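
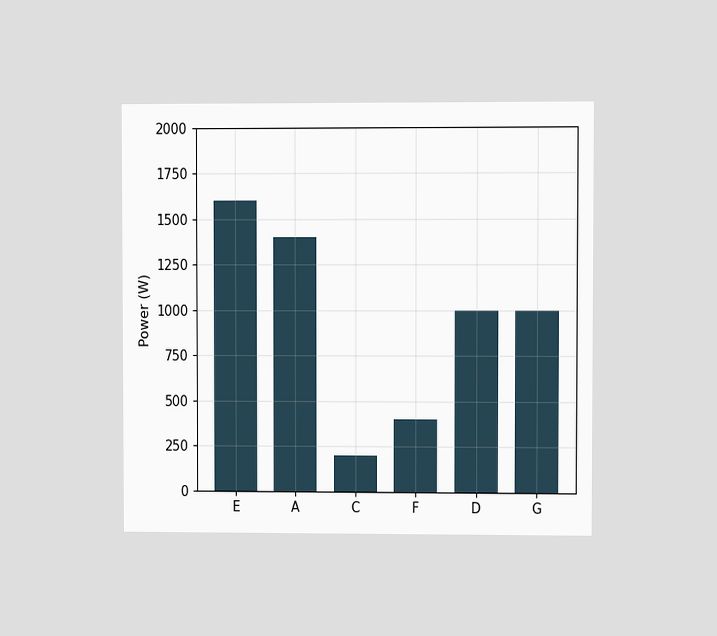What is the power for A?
1400W

The chart is viewed at a slight angle. Reading along the chart's y-axis, the A bar reaches 1400W.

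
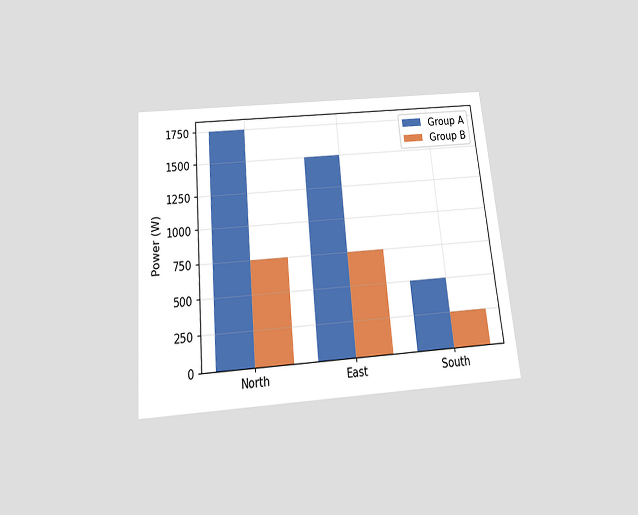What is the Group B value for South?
The chart is tilted about 5° counter-clockwise and viewed slightly from below. The Group B bar at South reaches 250W on the y-axis.

250W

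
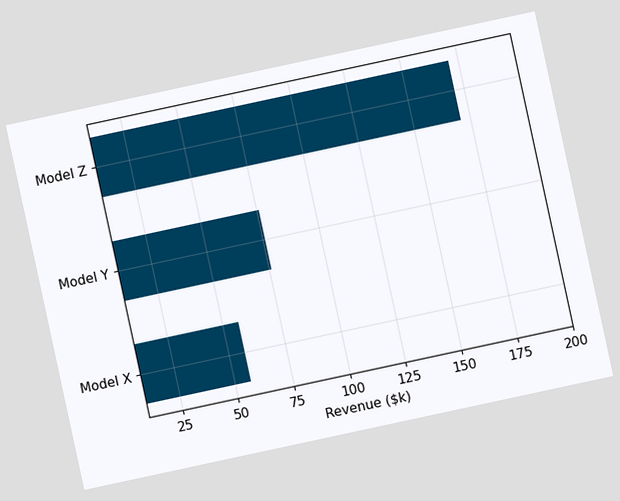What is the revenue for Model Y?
$76k

The chart is tilted about 12° counter-clockwise. Reading along the chart's x-axis, the Model Y bar reaches $76k.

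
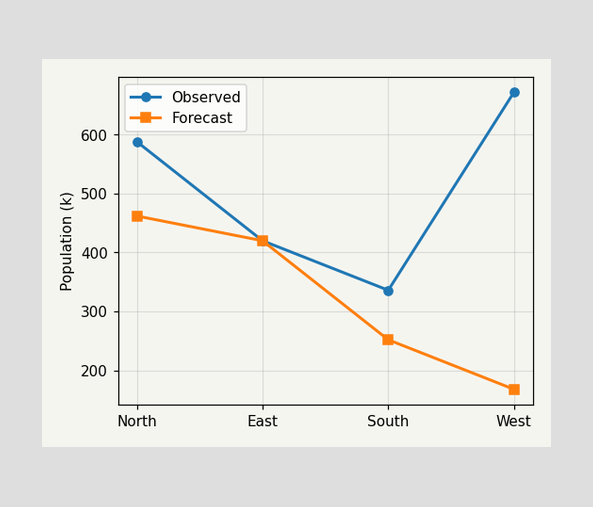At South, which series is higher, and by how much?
At South, Observed sits above the other line by 84k.

Observed, by 84k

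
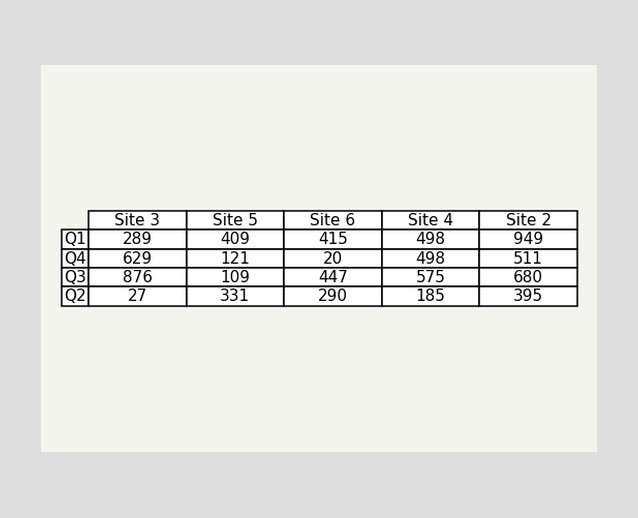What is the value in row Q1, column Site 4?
498

The (Q1, Site 4) cell reads 498.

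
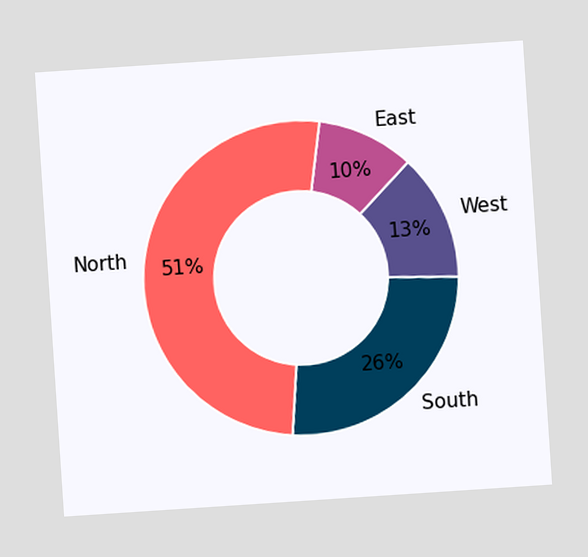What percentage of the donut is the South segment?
26%

The chart is tilted about 4° counter-clockwise. The South segment takes up 26% of the ring.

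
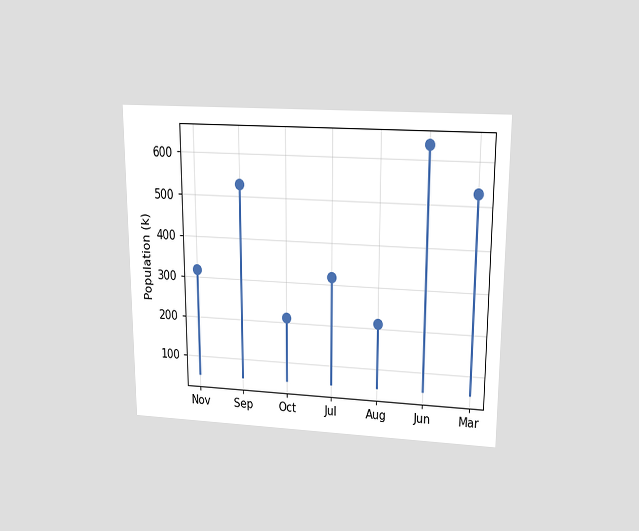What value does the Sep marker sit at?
530k

The chart is viewed slightly from above. The Sep marker sits at 530k.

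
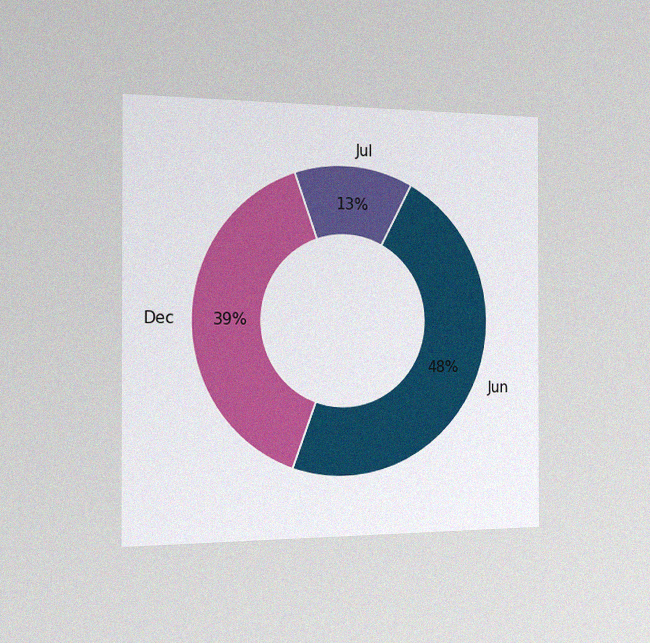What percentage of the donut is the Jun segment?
The chart is viewed slightly from the left, with some photo noise. The Jun segment takes up 48% of the ring.

48%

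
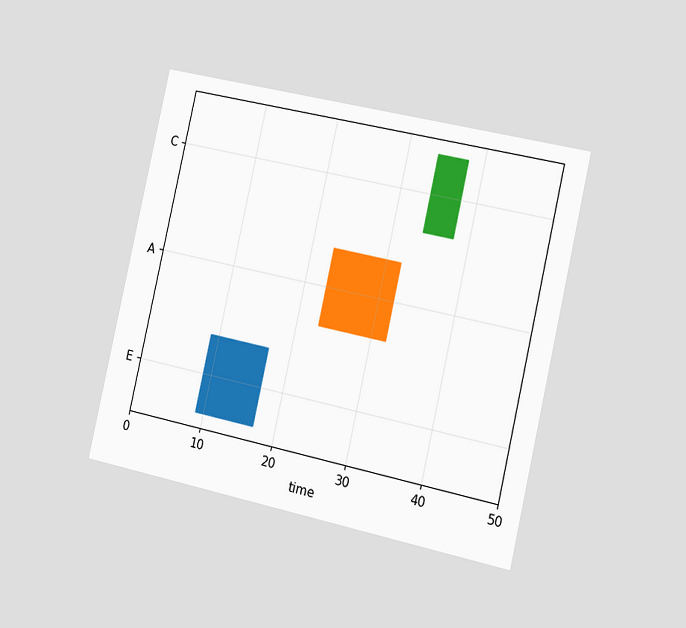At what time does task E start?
9

The chart is tilted about 13° clockwise and viewed slightly from the right. The E bar begins at t=9.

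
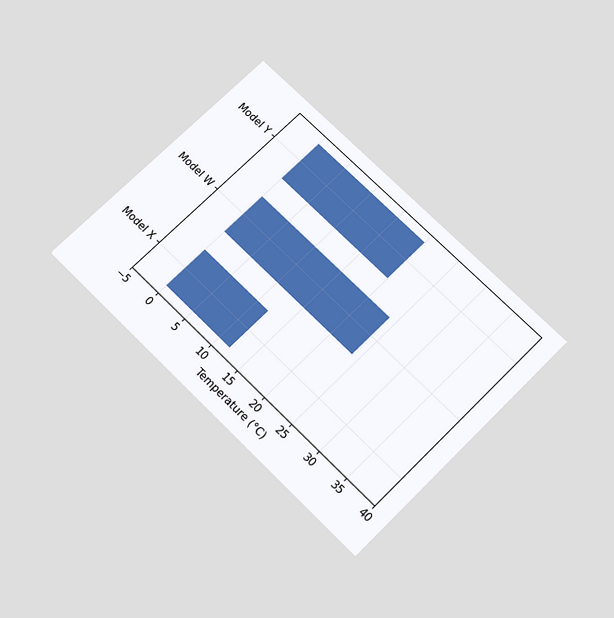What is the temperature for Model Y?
The chart is tilted about 45° clockwise and viewed slightly from below. Reading along the chart's x-axis, the Model Y bar reaches 20°C.

20°C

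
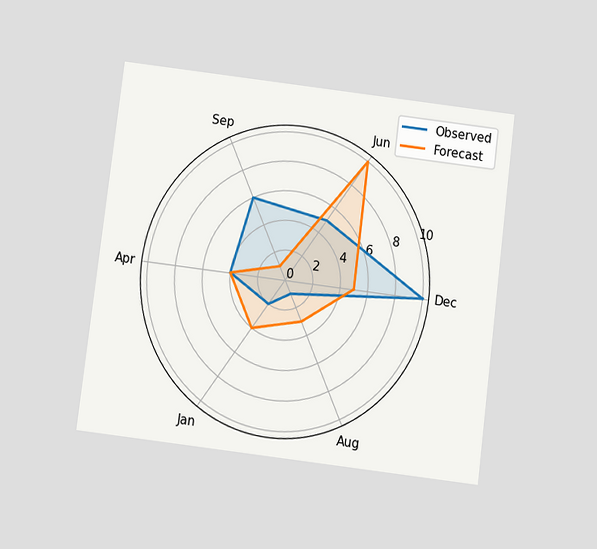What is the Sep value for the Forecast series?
The chart is tilted about 7° clockwise and viewed slightly from below. On the Sep axis, Forecast reaches 1.

1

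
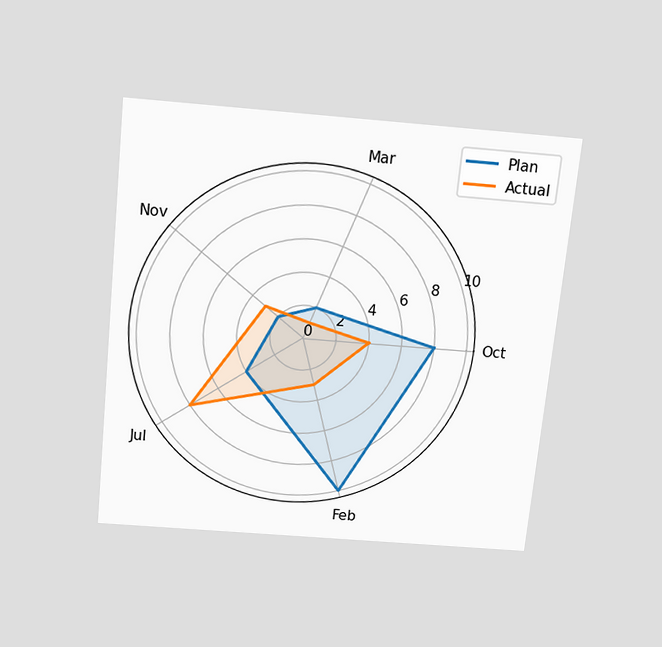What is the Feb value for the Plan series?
The chart is tilted about 6° clockwise and viewed slightly from above. On the Feb axis, Plan reaches 10.

10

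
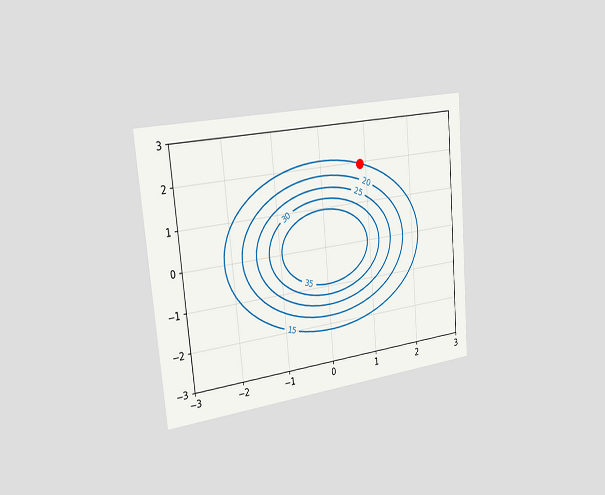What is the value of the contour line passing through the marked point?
15

The chart is tilted about 5° counter-clockwise and viewed slightly from the left. The marked point sits on the contour labelled 15.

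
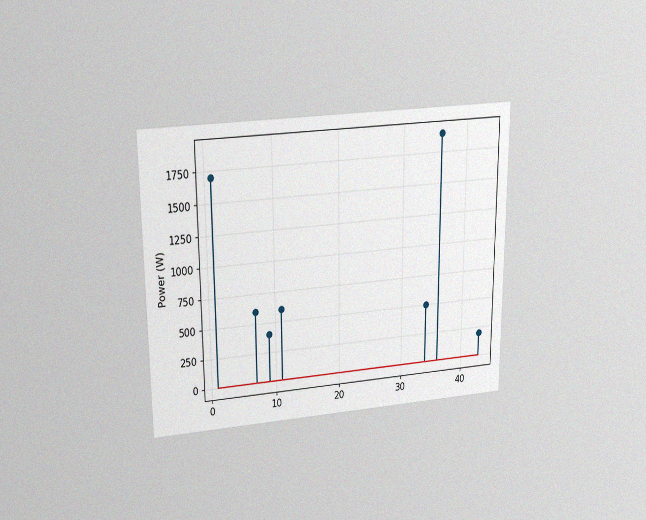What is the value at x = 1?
1700W

The chart is viewed slightly from above, with some photo noise. The stem at x=1 reaches 1700W.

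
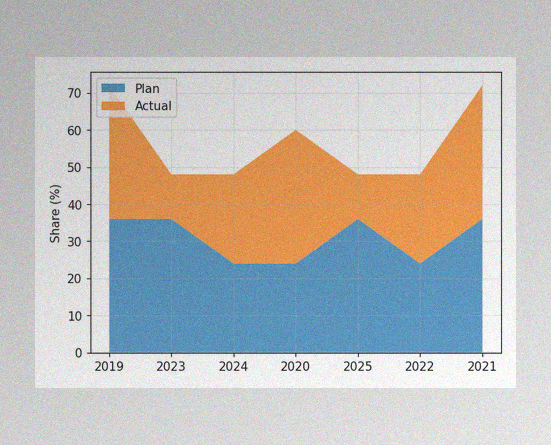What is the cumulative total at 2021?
The image has some photo noise and uneven lighting. The stacked total at 2021 reaches 72%.

72%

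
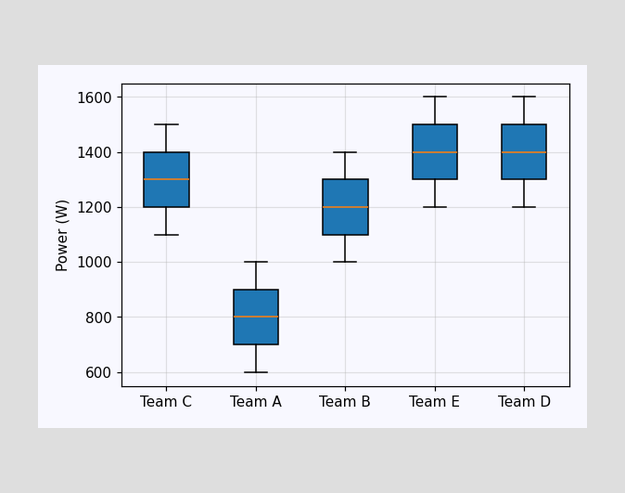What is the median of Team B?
1200W

The median line in the Team B box sits at 1200W.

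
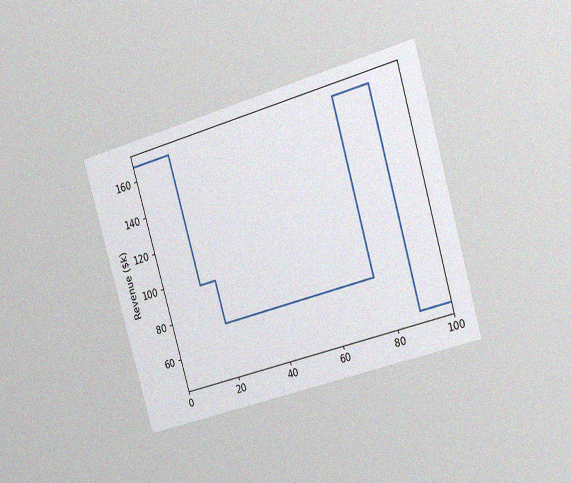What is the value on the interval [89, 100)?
The chart is tilted about 16° counter-clockwise and viewed at a slight angle, with some photo noise. On [89, 100) the step sits at $48k.

$48k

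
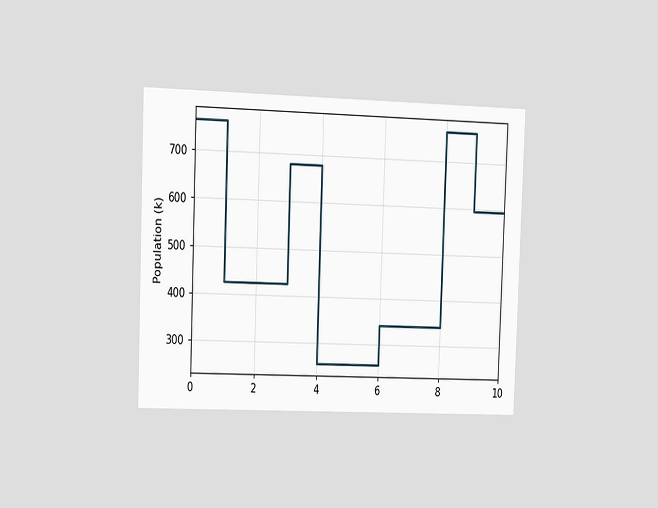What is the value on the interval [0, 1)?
The chart is tilted about 2° clockwise and viewed slightly from the left. On [0, 1) the step sits at 765k.

765k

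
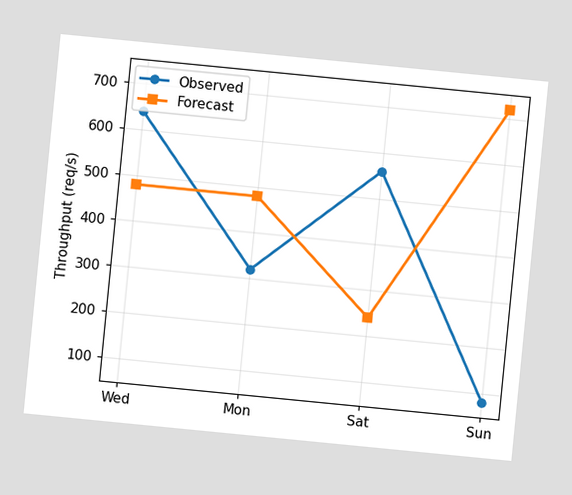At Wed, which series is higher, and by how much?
Observed, by 160req/s

The chart is tilted about 6° clockwise. At Wed, Observed sits above the other line by 160req/s.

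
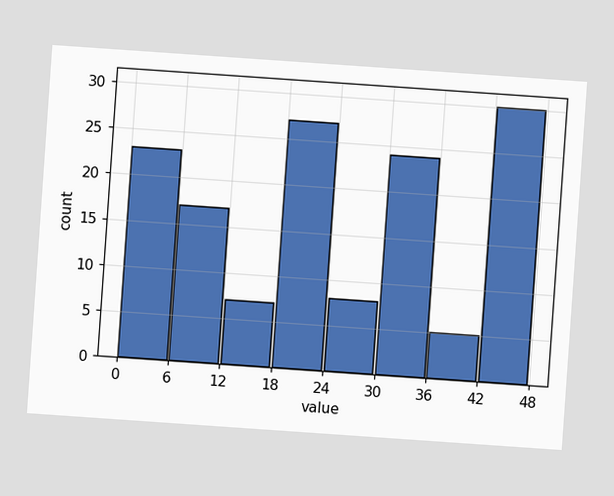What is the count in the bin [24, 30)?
The chart is tilted about 4° clockwise. The [24, 30) bin has height 8.

8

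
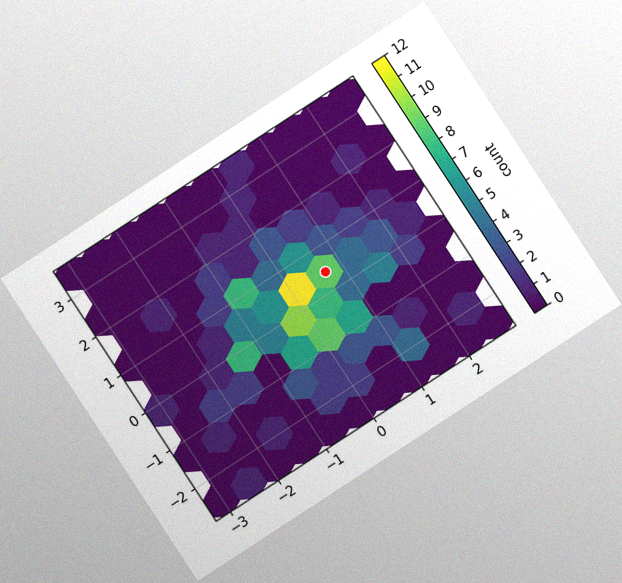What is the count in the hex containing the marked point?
9

The chart is tilted about 33° counter-clockwise, with some photo noise. The marked hex reads 9 on the colorbar.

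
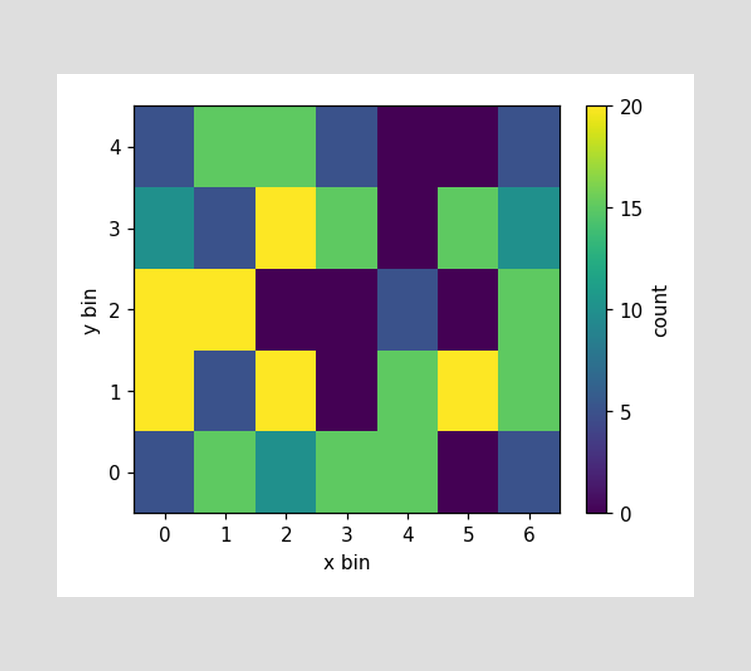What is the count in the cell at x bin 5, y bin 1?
Matching the cell (5, 1) against the colorbar gives 20.

20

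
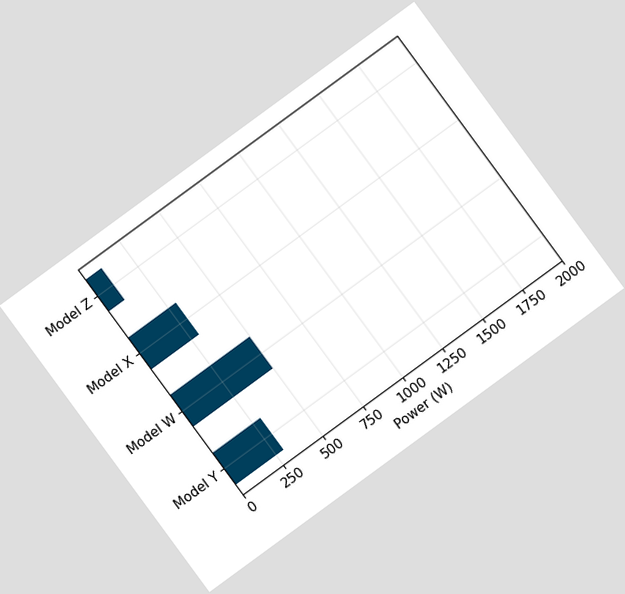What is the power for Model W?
The chart is tilted about 36° counter-clockwise. Reading along the chart's x-axis, the Model W bar reaches 500W.

500W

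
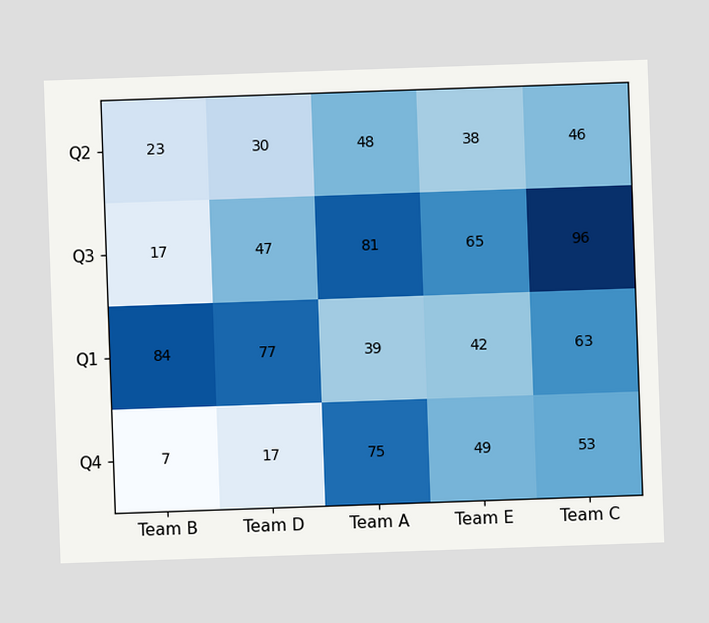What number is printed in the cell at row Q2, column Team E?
38

The (Q2, Team E) cell reads 38.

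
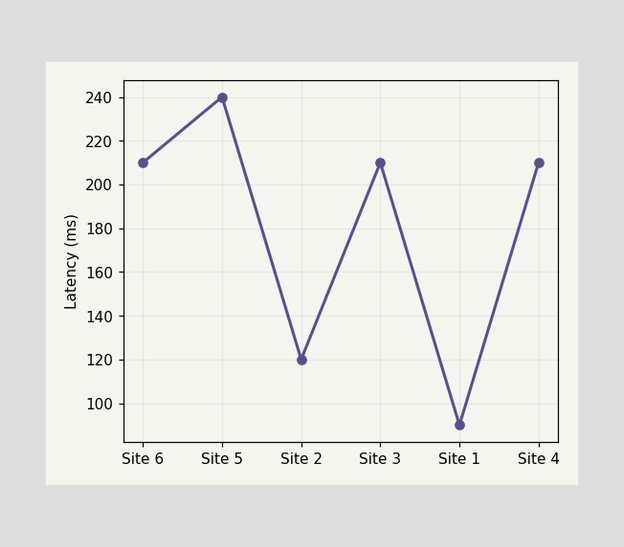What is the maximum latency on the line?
The highest point is at Site 5, and reading across to the y-axis gives 240ms.

240ms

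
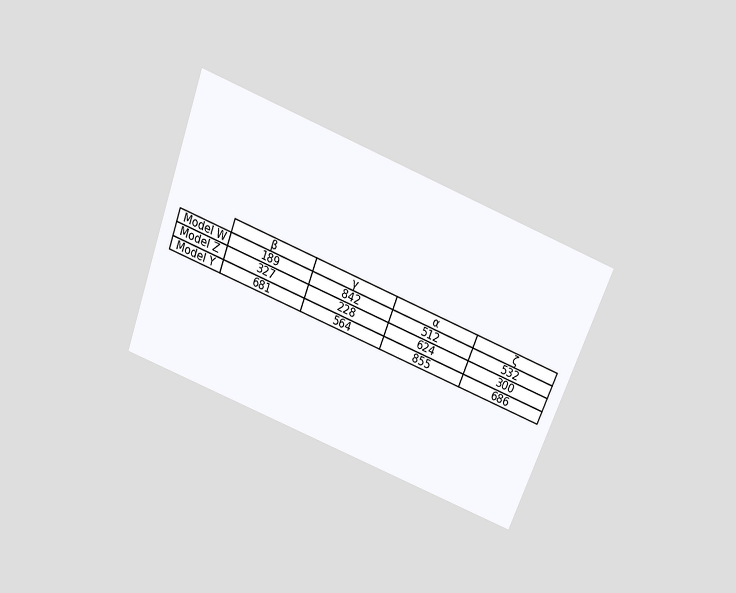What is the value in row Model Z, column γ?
The chart is tilted about 21° clockwise and viewed slightly from above. The (Model Z, γ) cell reads 228.

228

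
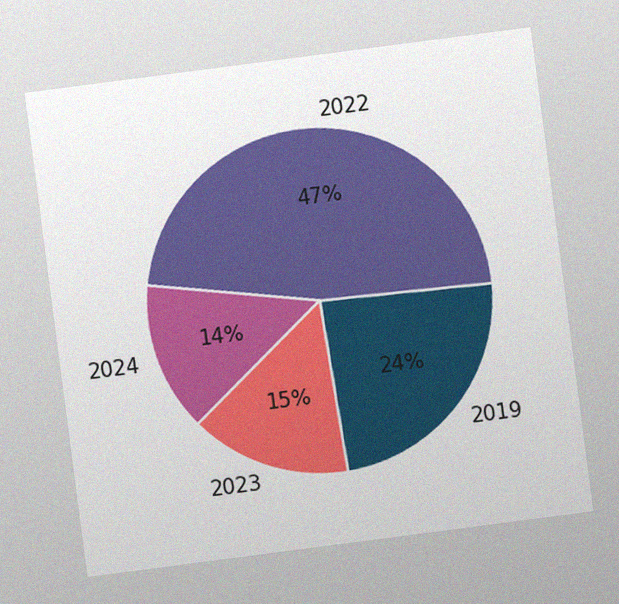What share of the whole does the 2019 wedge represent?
24%

The chart is tilted about 7° counter-clockwise, with some photo noise. The 2019 slice takes up 24% of the pie.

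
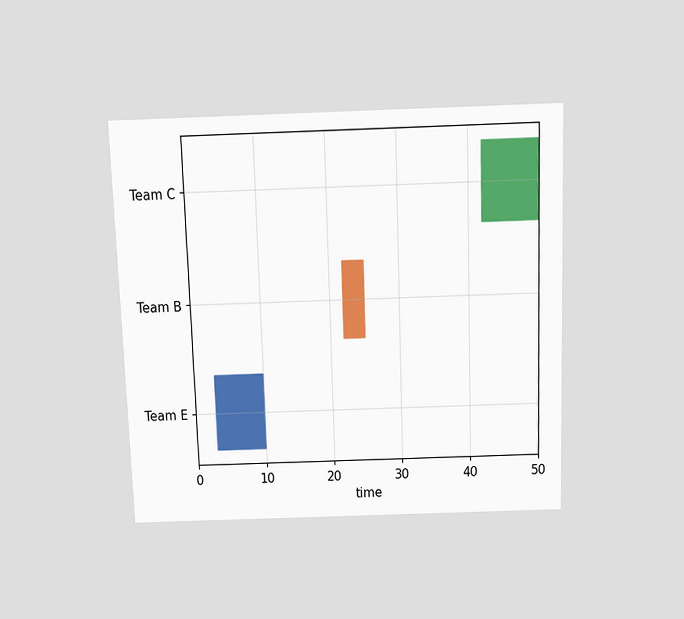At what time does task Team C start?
The chart is viewed slightly from above. The Team C bar begins at t=42.

42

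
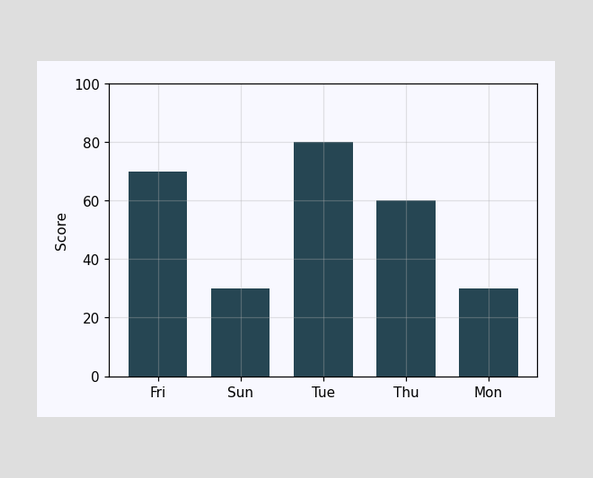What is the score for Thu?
Reading along the chart's y-axis, the Thu bar reaches 60.

60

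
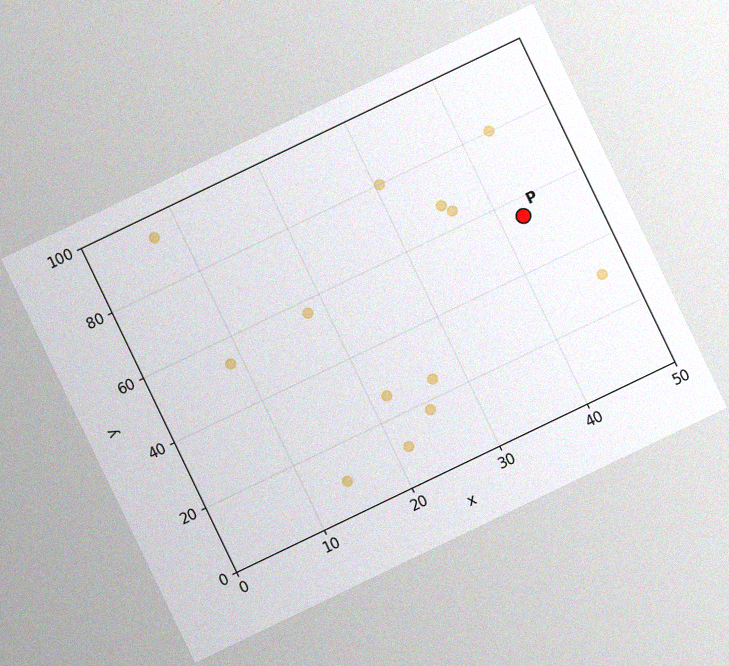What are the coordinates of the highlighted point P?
The chart is tilted about 26° counter-clockwise, with some photo noise. Following the gridlines from P to each axis, P sits at (42.5, 55).

(42.5, 55)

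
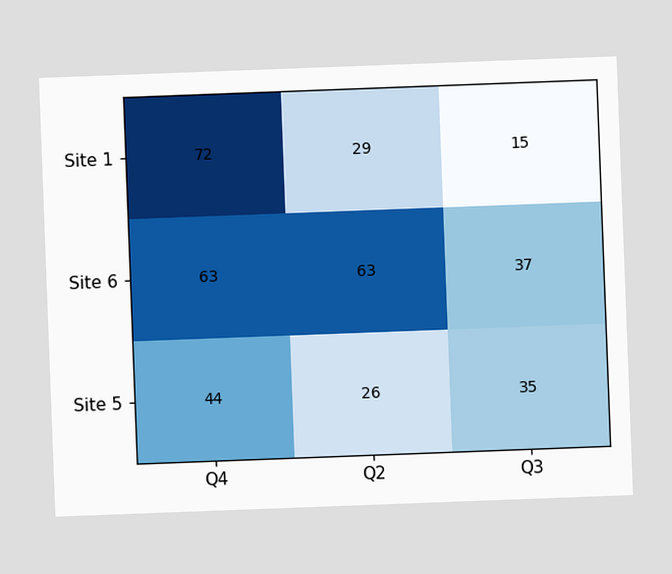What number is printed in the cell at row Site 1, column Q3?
15

The chart is tilted about 2° counter-clockwise. The (Site 1, Q3) cell reads 15.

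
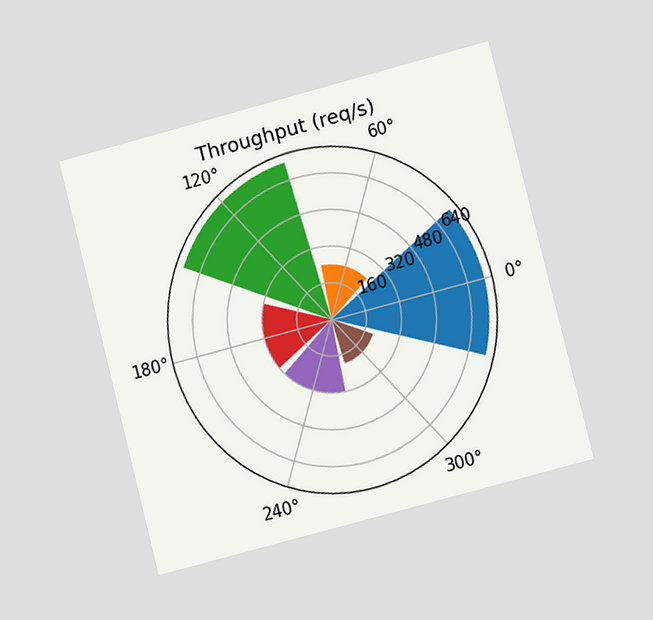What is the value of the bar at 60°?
The chart is tilted about 15° counter-clockwise and viewed at a slight angle. The bar at 60° reaches 240req/s on the radial axis.

240req/s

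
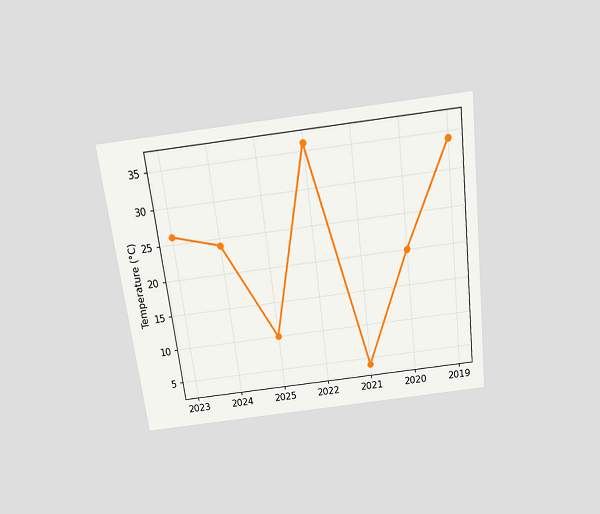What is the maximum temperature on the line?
36°C

The chart is tilted about 7° counter-clockwise and viewed slightly from above. The highest point is at 2022, and reading across to the y-axis gives 36°C.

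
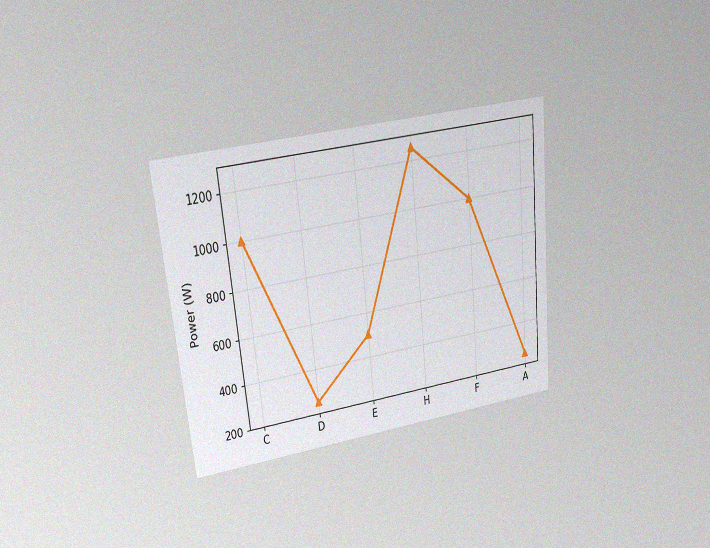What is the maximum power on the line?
The chart is tilted about 6° counter-clockwise and viewed at a slight angle, with some photo noise. The highest point is at H, and reading across to the y-axis gives 1250W.

1250W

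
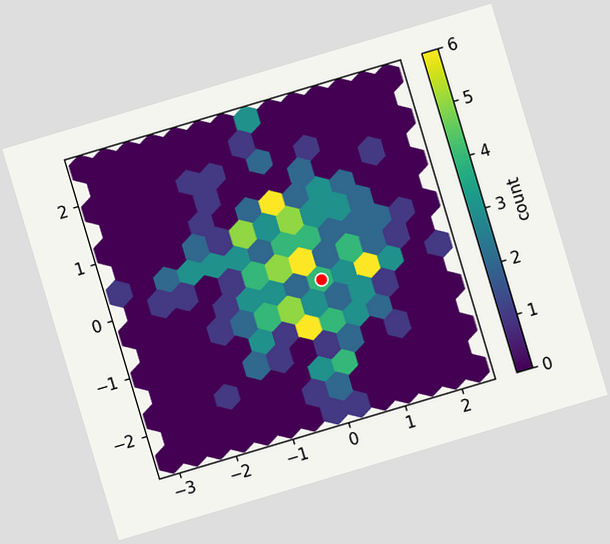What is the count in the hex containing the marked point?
4

The chart is tilted about 17° counter-clockwise. The marked hex reads 4 on the colorbar.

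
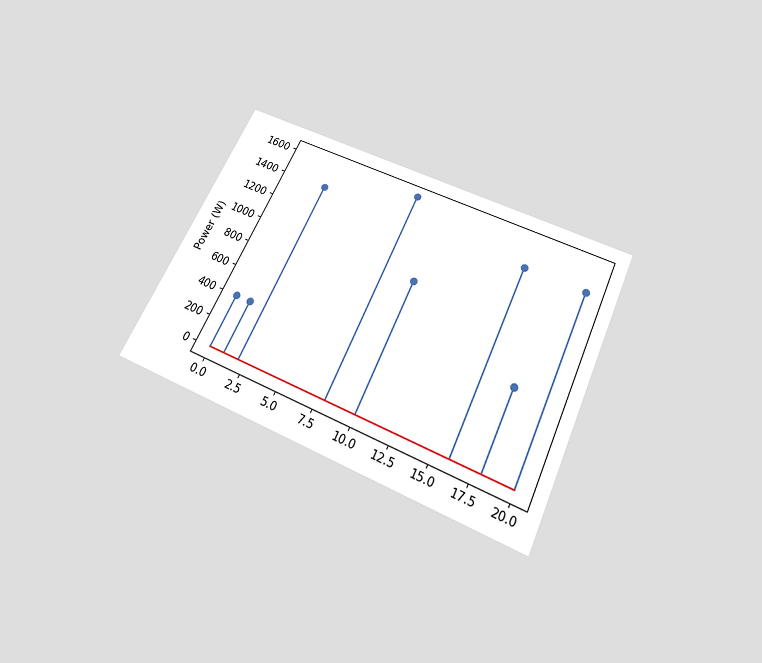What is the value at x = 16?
1400W

The chart is tilted about 25° clockwise and viewed slightly from below. The stem at x=16 reaches 1400W.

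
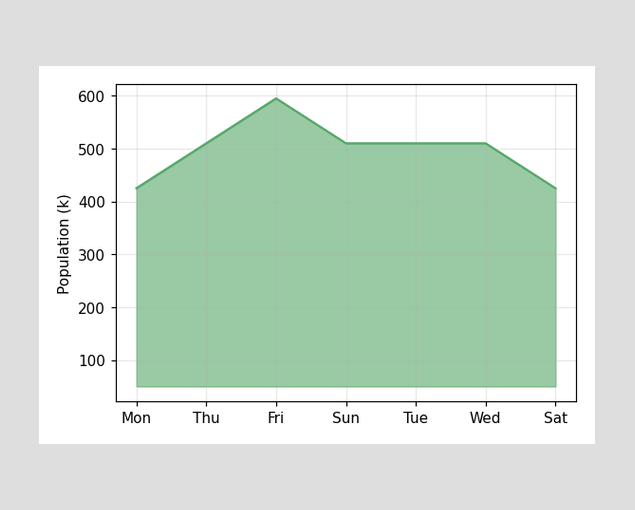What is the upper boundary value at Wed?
510k

At Wed the upper boundary is at 510k.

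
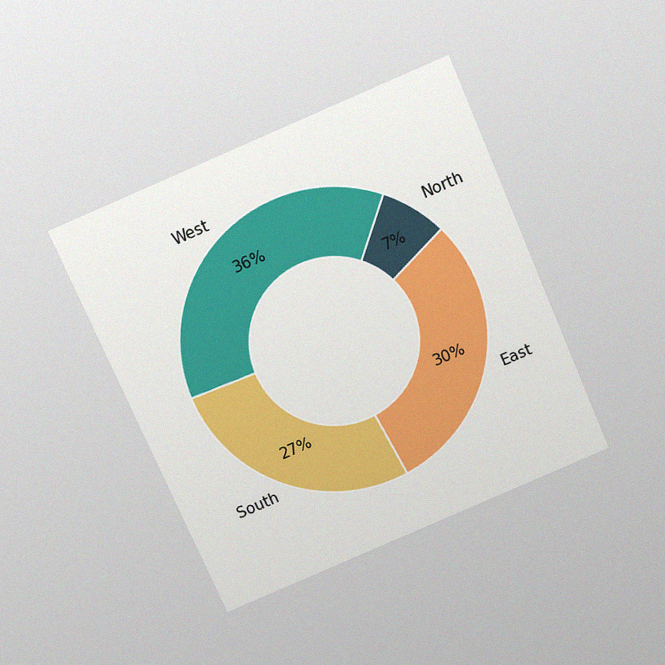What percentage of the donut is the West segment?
The chart is tilted about 23° counter-clockwise and viewed slightly from above, with some photo noise. The West segment takes up 36% of the ring.

36%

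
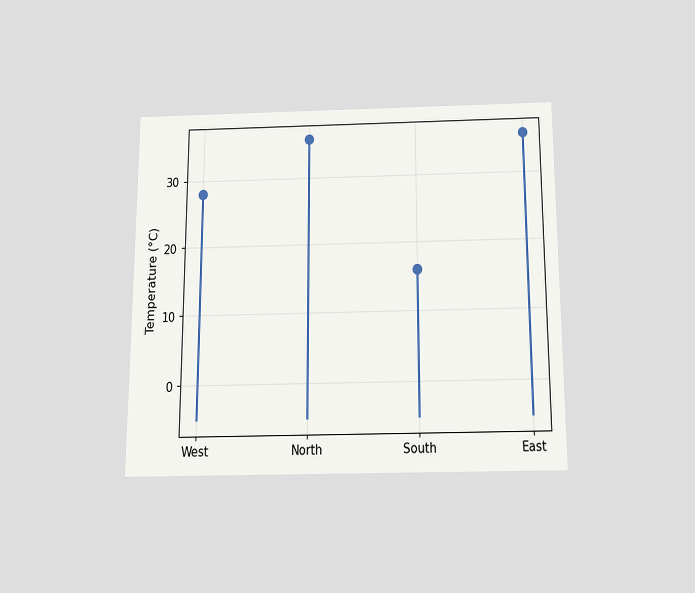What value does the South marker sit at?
16°C

The chart is viewed slightly from below. The South marker sits at 16°C.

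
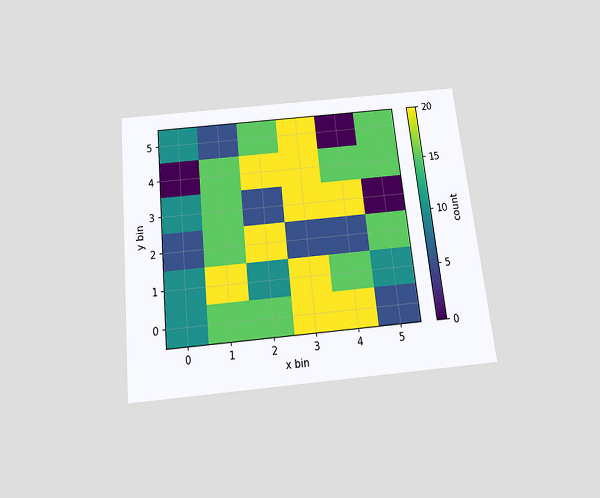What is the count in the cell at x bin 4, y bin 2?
The chart is tilted about 6° counter-clockwise and viewed slightly from below. Matching the cell (4, 2) against the colorbar gives 5.

5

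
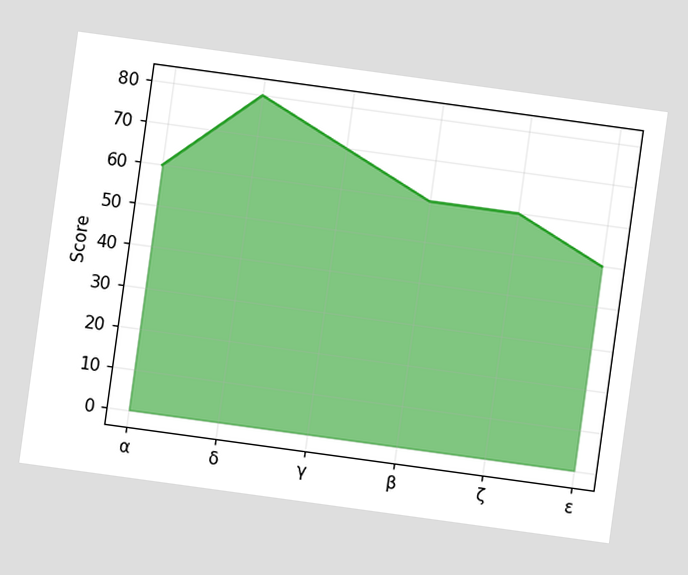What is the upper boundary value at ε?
50

The chart is tilted about 8° clockwise. At ε the upper boundary is at 50.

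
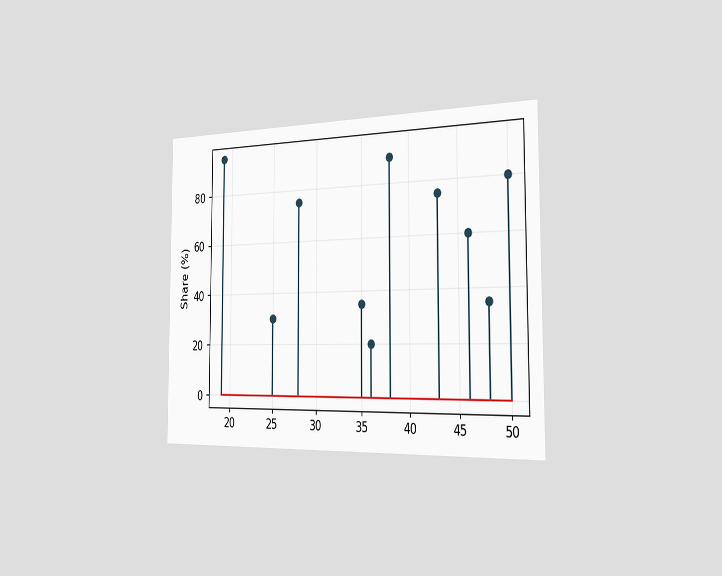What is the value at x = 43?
75%

The chart is viewed slightly from the right. The stem at x=43 reaches 75%.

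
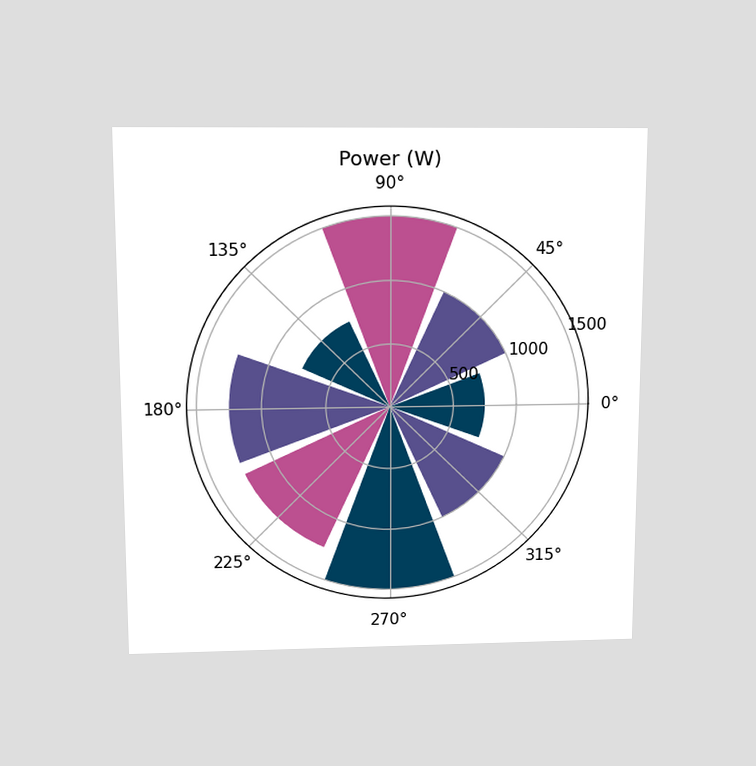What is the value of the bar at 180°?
The chart is viewed slightly from above. The bar at 180° reaches 1250W on the radial axis.

1250W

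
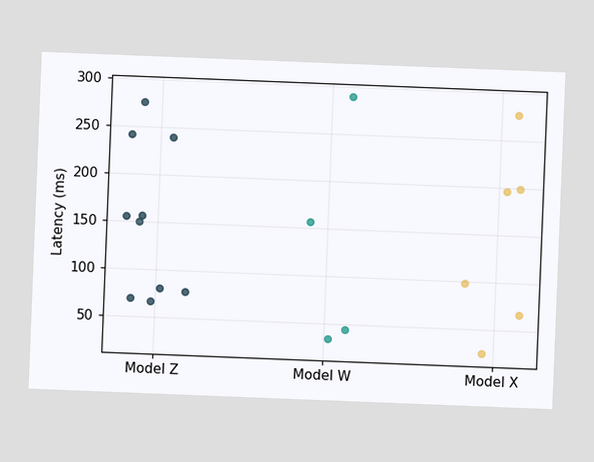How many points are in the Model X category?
6

The chart is tilted about 2° clockwise. Counting the markers in the Model X column gives 6.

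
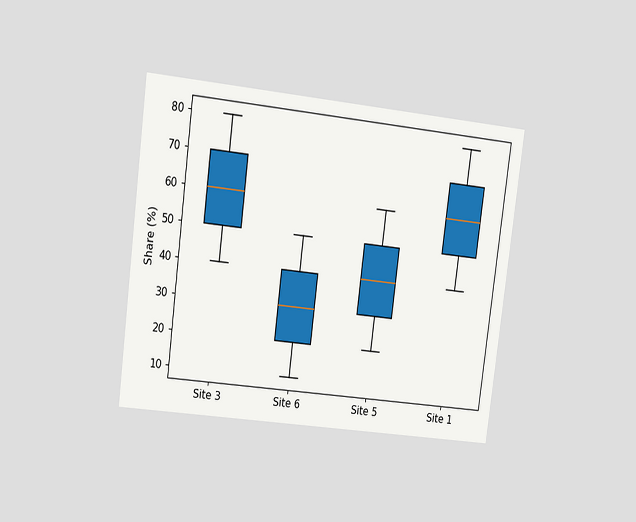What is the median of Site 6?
The chart is tilted about 7° clockwise and viewed at a slight angle. The median line in the Site 6 box sits at 30%.

30%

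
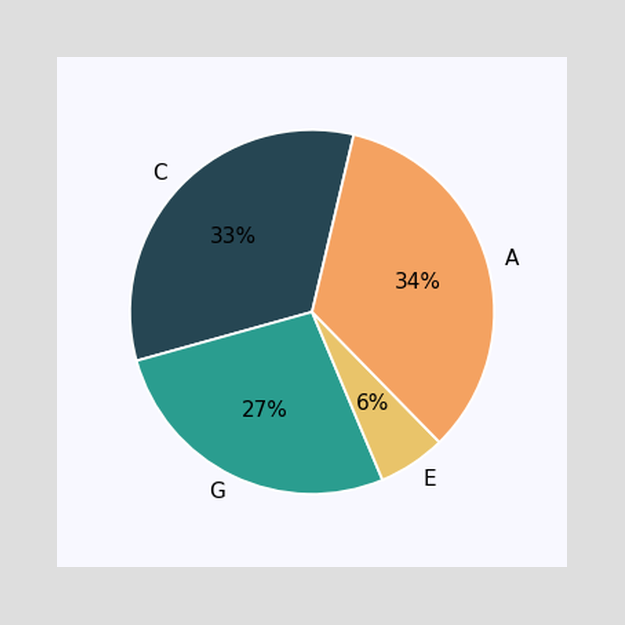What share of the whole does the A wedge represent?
The A slice takes up 34% of the pie.

34%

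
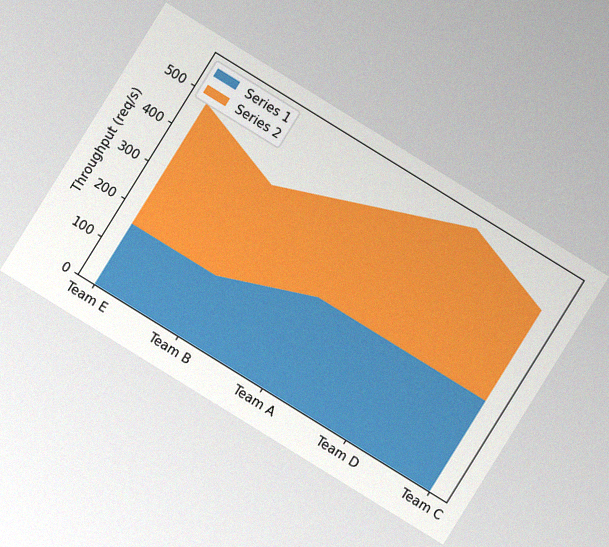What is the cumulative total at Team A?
The chart is tilted about 32° clockwise, with some photo noise. The stacked total at Team A reaches 480req/s.

480req/s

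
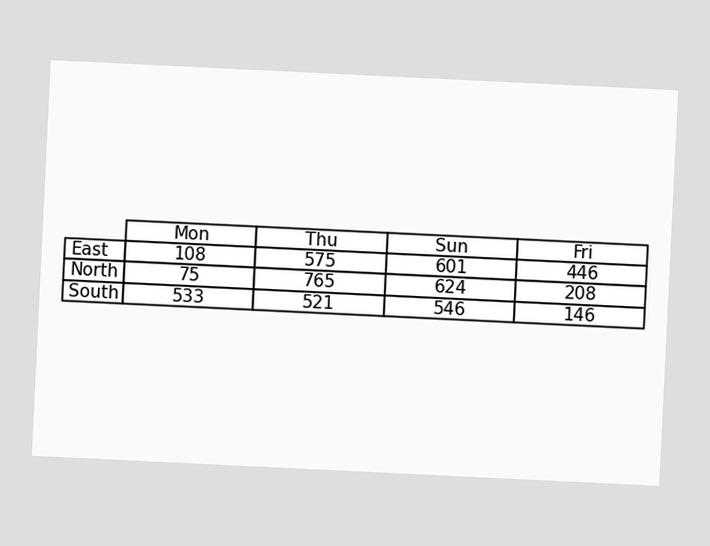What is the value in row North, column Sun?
The chart is tilted about 3° clockwise. The (North, Sun) cell reads 624.

624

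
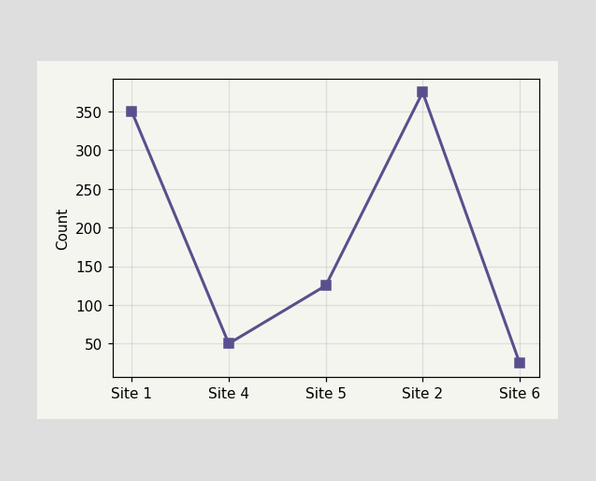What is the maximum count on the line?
375

The highest point is at Site 2, and reading across to the y-axis gives 375.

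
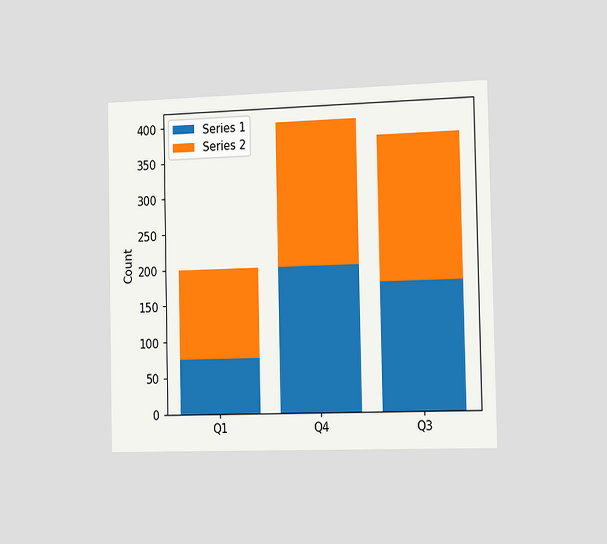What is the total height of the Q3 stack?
375

The chart is viewed slightly from the right. The Q3 stack's top reaches 375 on the y-axis.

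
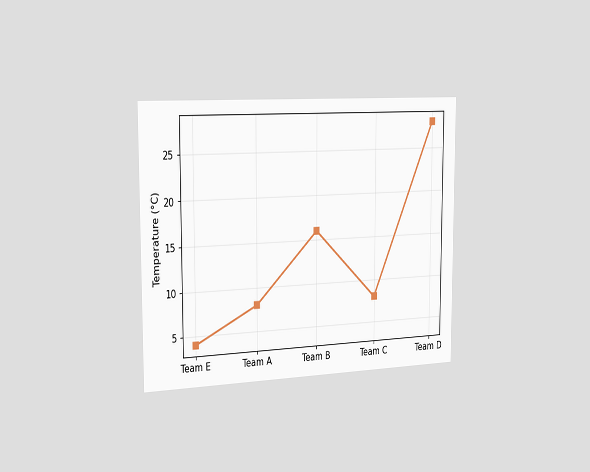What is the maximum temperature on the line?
The chart is viewed slightly from the left. The highest point is at Team D, and reading across to the y-axis gives 28°C.

28°C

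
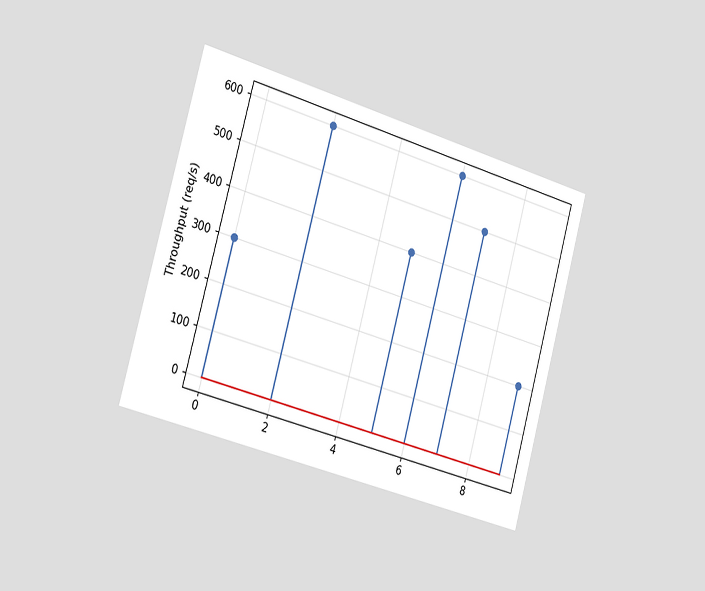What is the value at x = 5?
The chart is tilted about 15° clockwise and viewed slightly from the left. The stem at x=5 reaches 400req/s.

400req/s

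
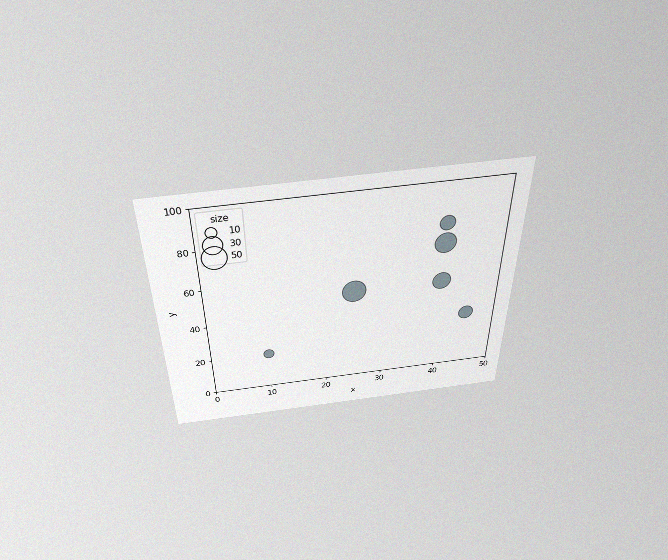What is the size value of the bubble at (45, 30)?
The chart is viewed slightly from above, with some photo noise. Matching the bubble at (45, 30) against the size legend gives 20.

20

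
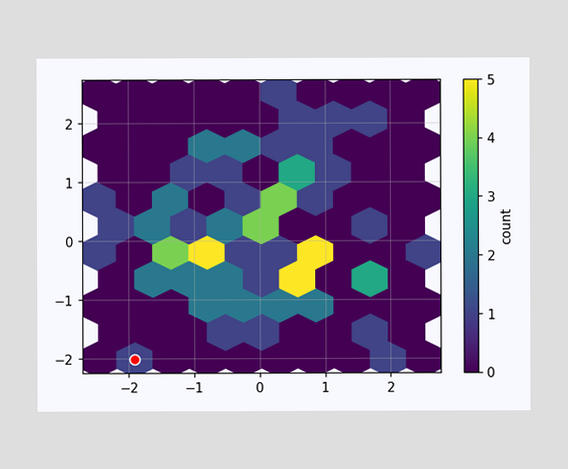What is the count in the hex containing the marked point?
1

The marked hex reads 1 on the colorbar.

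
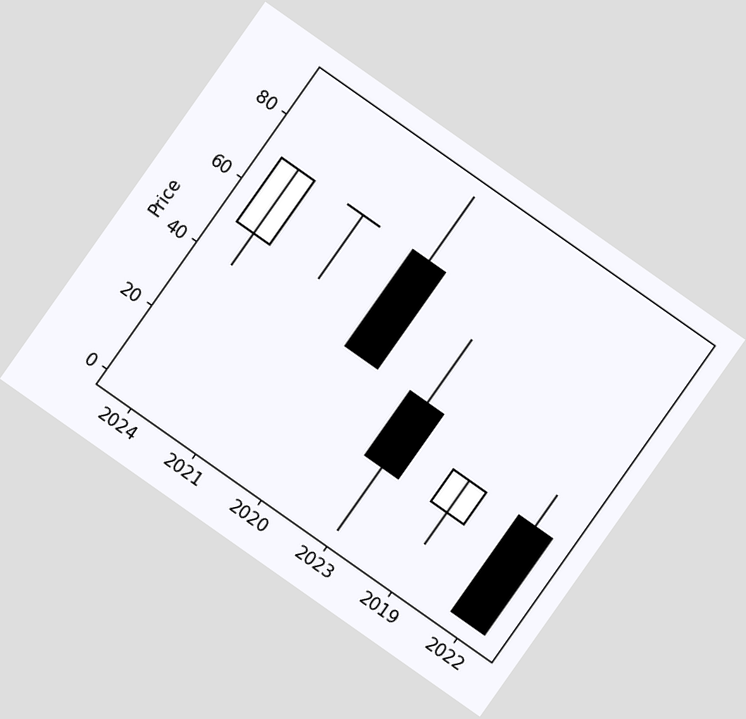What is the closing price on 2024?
70

The chart is tilted about 35° clockwise. The 2024 candle closes at 70.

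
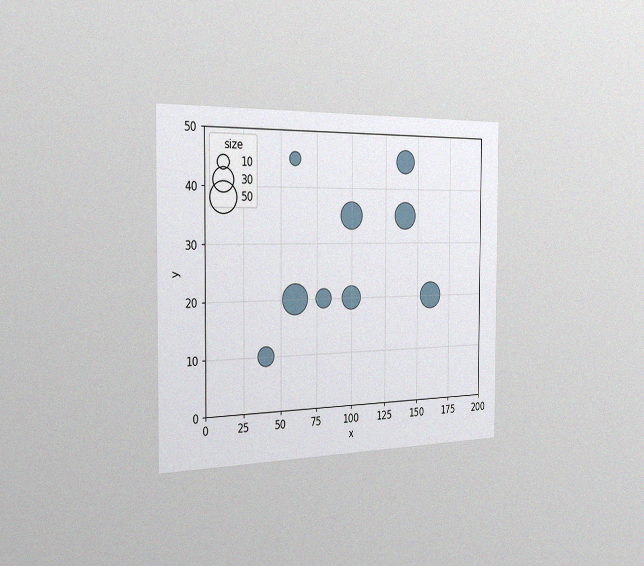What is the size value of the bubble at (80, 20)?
20

The chart is viewed slightly from the left, with some photo noise. Matching the bubble at (80, 20) against the size legend gives 20.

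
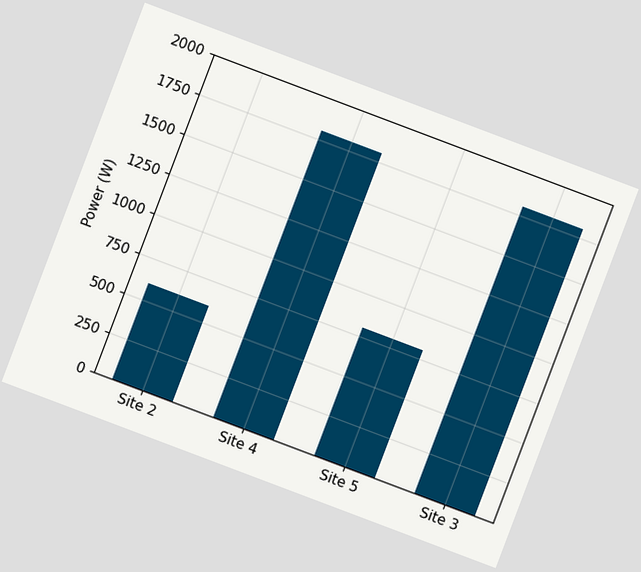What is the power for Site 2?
600W

The chart is tilted about 21° clockwise. Reading along the chart's y-axis, the Site 2 bar reaches 600W.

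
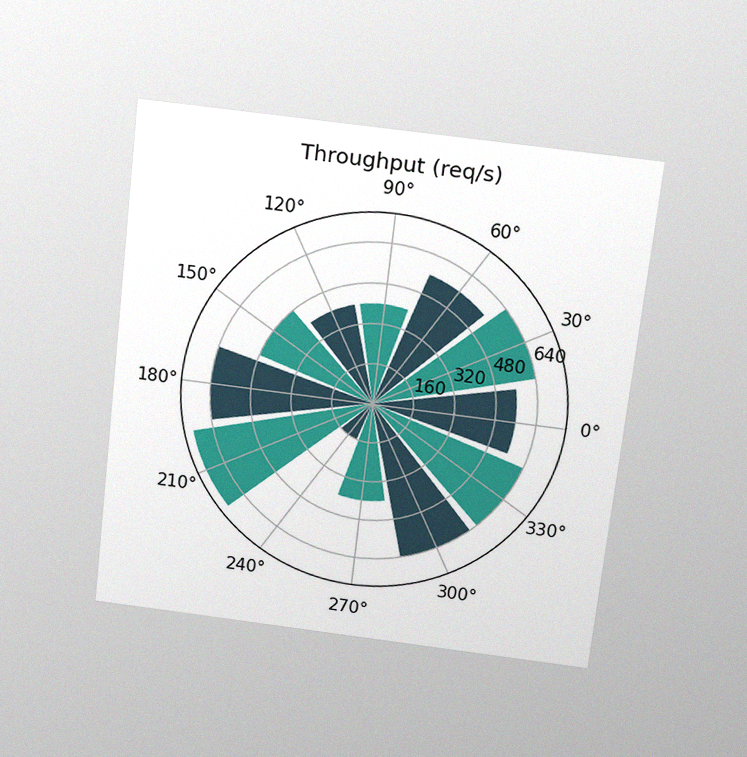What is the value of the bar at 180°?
The chart is tilted about 7° clockwise and viewed slightly from above, with some photo noise. The bar at 180° reaches 640req/s on the radial axis.

640req/s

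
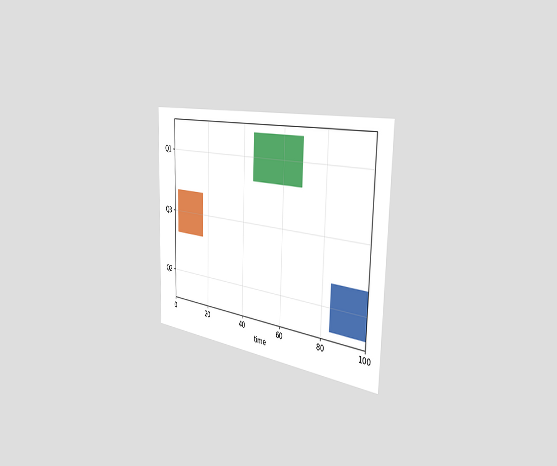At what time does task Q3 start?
The chart is viewed slightly from the right. The Q3 bar begins at t=2.

2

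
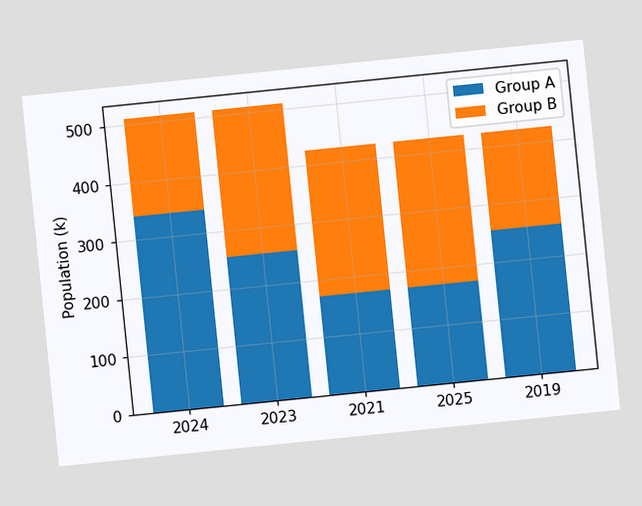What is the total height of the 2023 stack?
The chart is tilted about 6° counter-clockwise. The 2023 stack's top reaches 510k on the y-axis.

510k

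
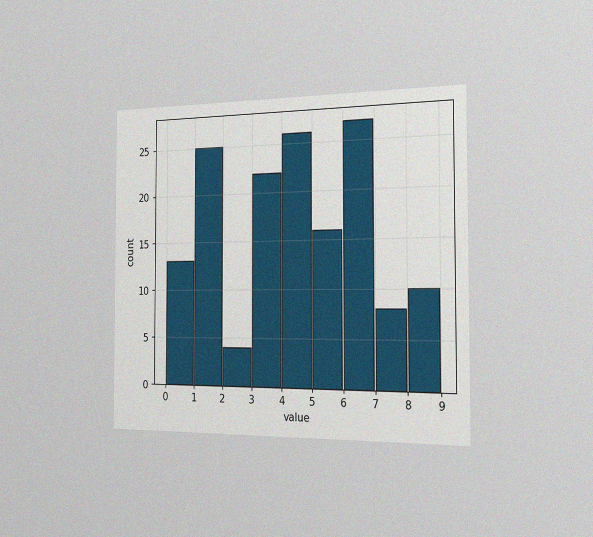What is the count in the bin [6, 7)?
The chart is viewed slightly from the right, with some photo noise. The [6, 7) bin has height 27.

27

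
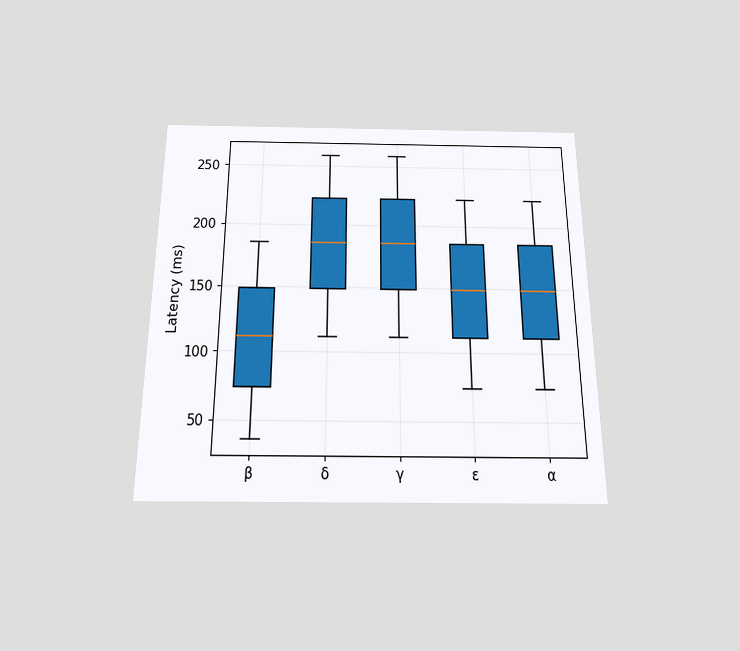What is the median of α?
148ms

The chart is viewed slightly from below. The median line in the α box sits at 148ms.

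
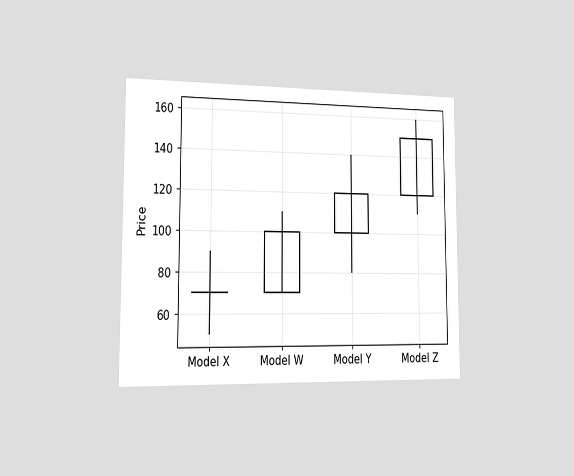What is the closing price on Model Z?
150

The chart is viewed slightly from the left. The Model Z candle closes at 150.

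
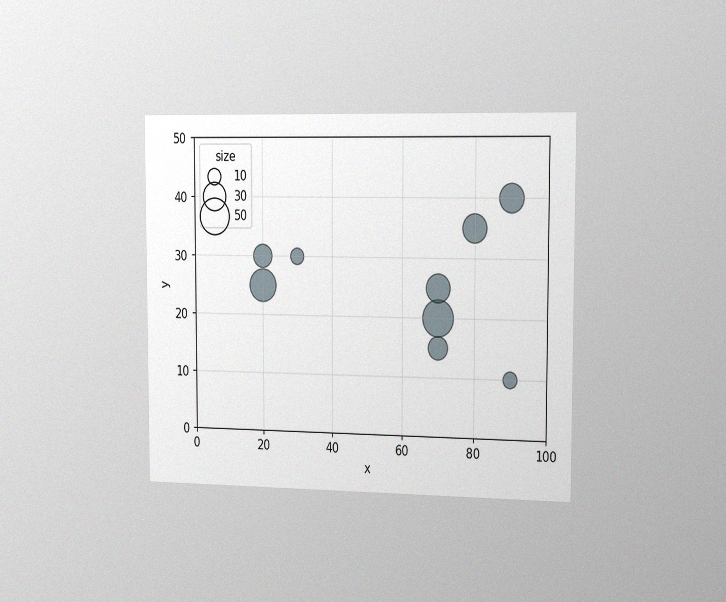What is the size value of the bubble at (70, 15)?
20

The chart is viewed slightly from the right, with some photo noise. Matching the bubble at (70, 15) against the size legend gives 20.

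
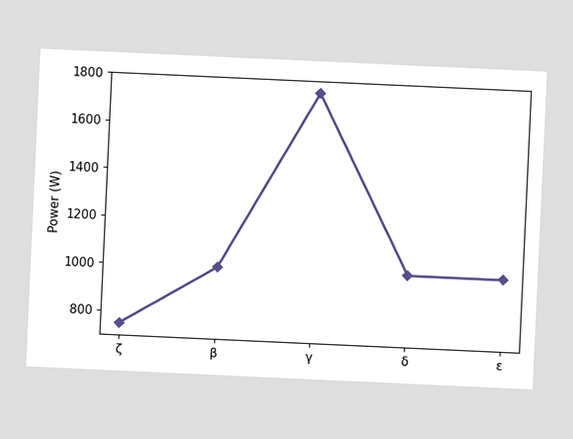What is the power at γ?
1750W

The chart is tilted about 3° clockwise. At γ, the line is at 1750W.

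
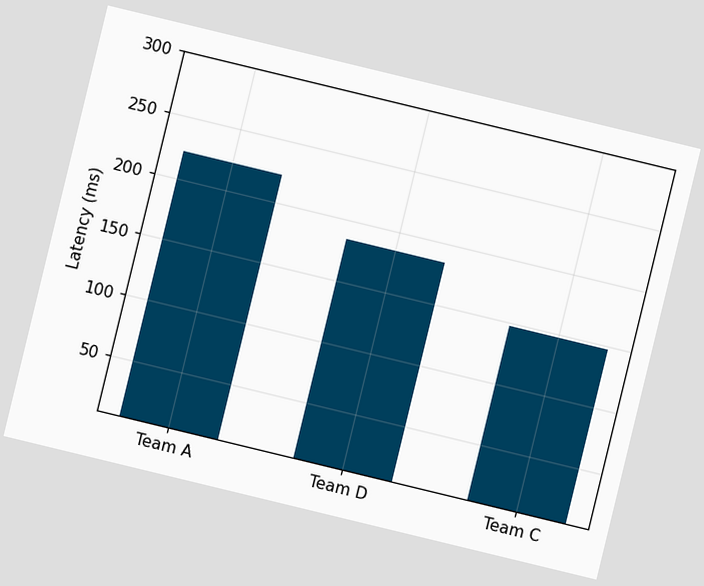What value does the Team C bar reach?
148ms

The chart is tilted about 14° clockwise. Reading along the chart's y-axis, the Team C bar reaches 148ms.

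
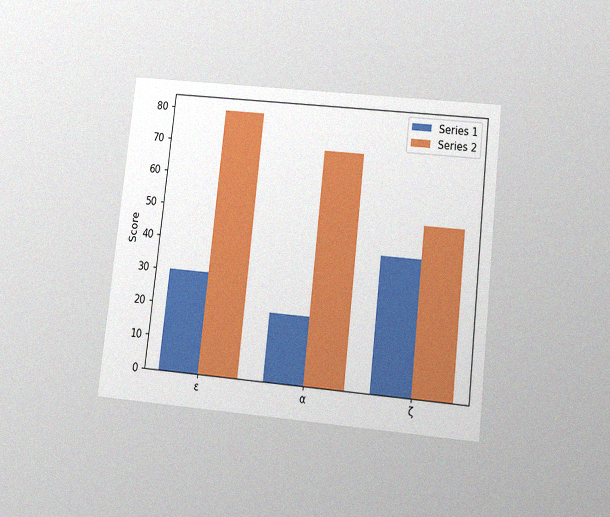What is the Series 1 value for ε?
30

The chart is tilted about 6° clockwise and viewed slightly from below, with some photo noise. The Series 1 bar at ε reaches 30 on the y-axis.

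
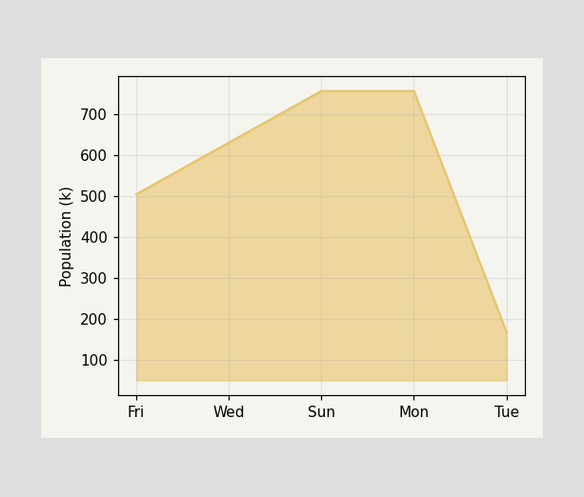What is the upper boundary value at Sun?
756k

At Sun the upper boundary is at 756k.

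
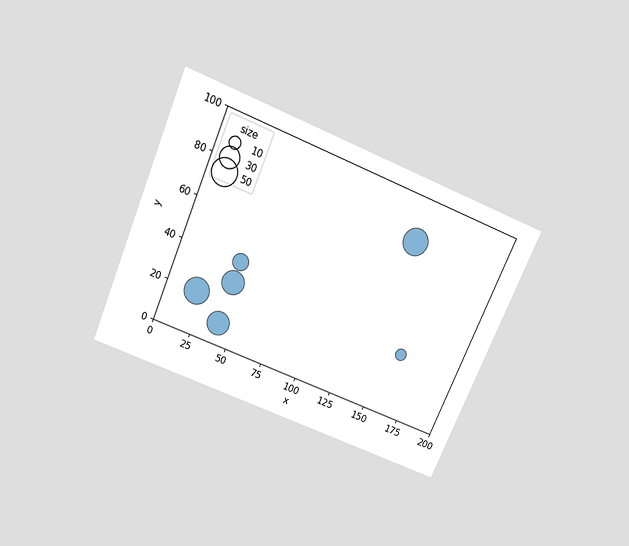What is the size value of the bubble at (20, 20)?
50

The chart is tilted about 23° clockwise and viewed slightly from above. Matching the bubble at (20, 20) against the size legend gives 50.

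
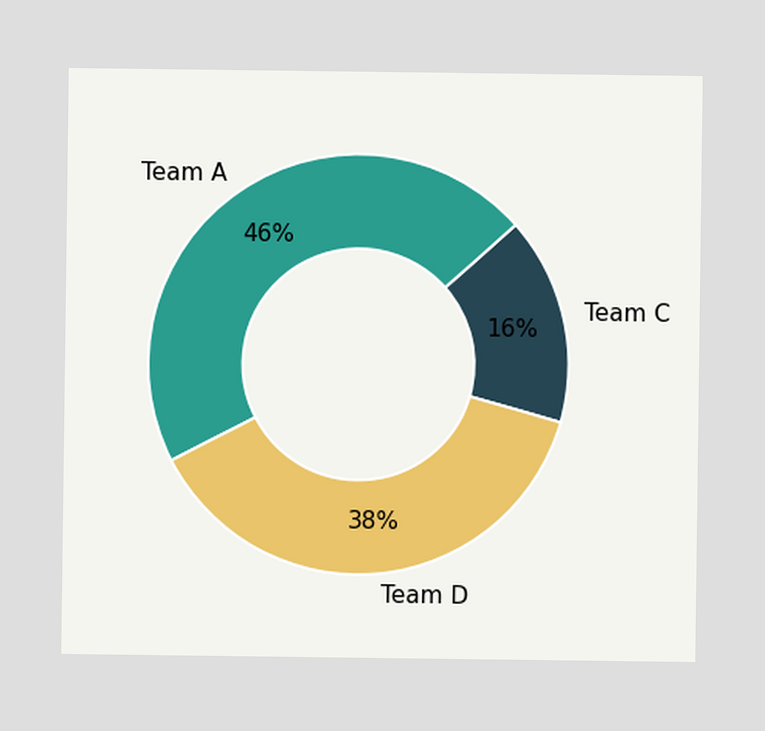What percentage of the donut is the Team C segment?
16%

The Team C segment takes up 16% of the ring.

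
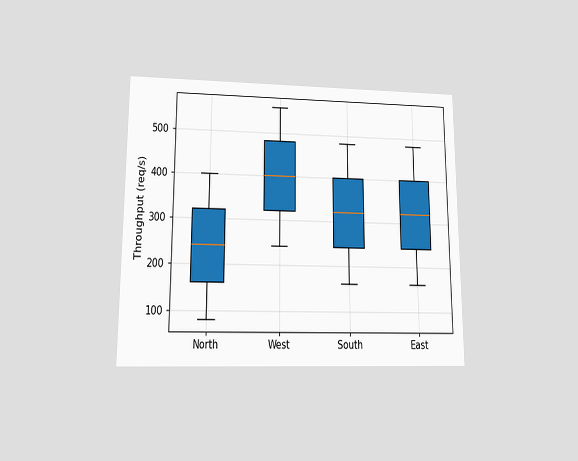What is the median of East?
The chart is viewed at a slight angle. The median line in the East box sits at 320req/s.

320req/s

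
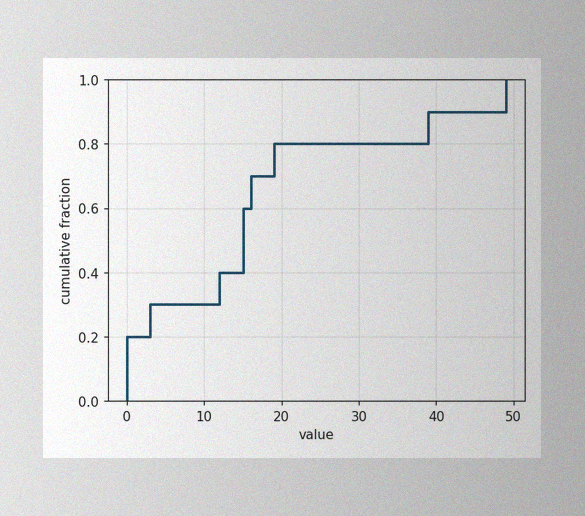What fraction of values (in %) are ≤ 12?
40%

The image has some photo noise and uneven lighting. At x=12 the ECDF step is at 40%.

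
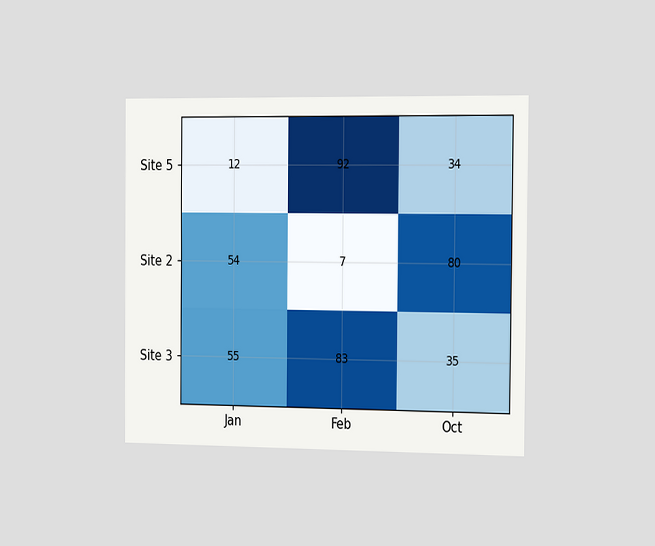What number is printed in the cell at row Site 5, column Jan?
The chart is viewed slightly from the right. The (Site 5, Jan) cell reads 12.

12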